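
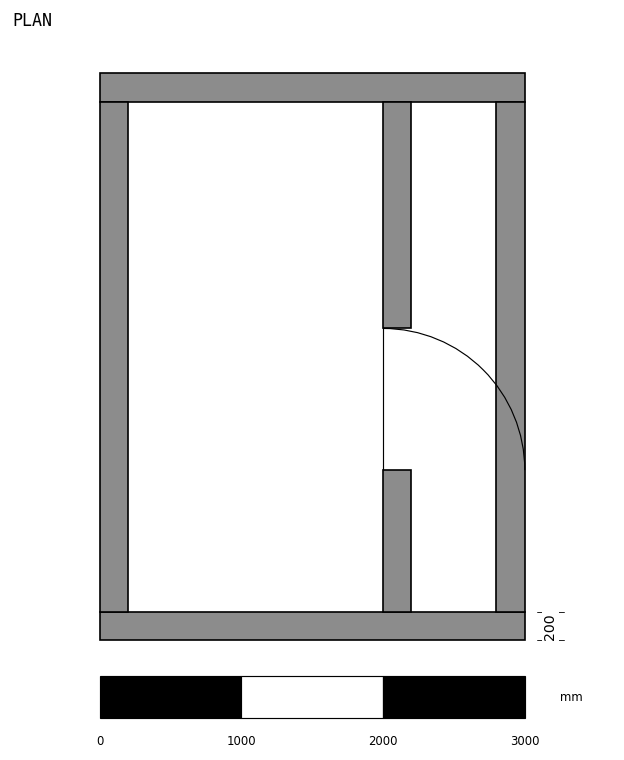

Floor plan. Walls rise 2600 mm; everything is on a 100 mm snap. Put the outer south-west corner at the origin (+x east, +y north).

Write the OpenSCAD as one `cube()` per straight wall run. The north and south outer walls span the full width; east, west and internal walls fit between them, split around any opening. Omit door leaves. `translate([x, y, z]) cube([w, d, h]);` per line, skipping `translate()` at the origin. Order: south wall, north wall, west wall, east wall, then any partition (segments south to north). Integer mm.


cube([3000, 200, 2600]);
translate([0, 3800, 0]) cube([3000, 200, 2600]);
translate([0, 200, 0]) cube([200, 3600, 2600]);
translate([2800, 200, 0]) cube([200, 3600, 2600]);
translate([2000, 200, 0]) cube([200, 1000, 2600]);
translate([2000, 2200, 0]) cube([200, 1600, 2600]);


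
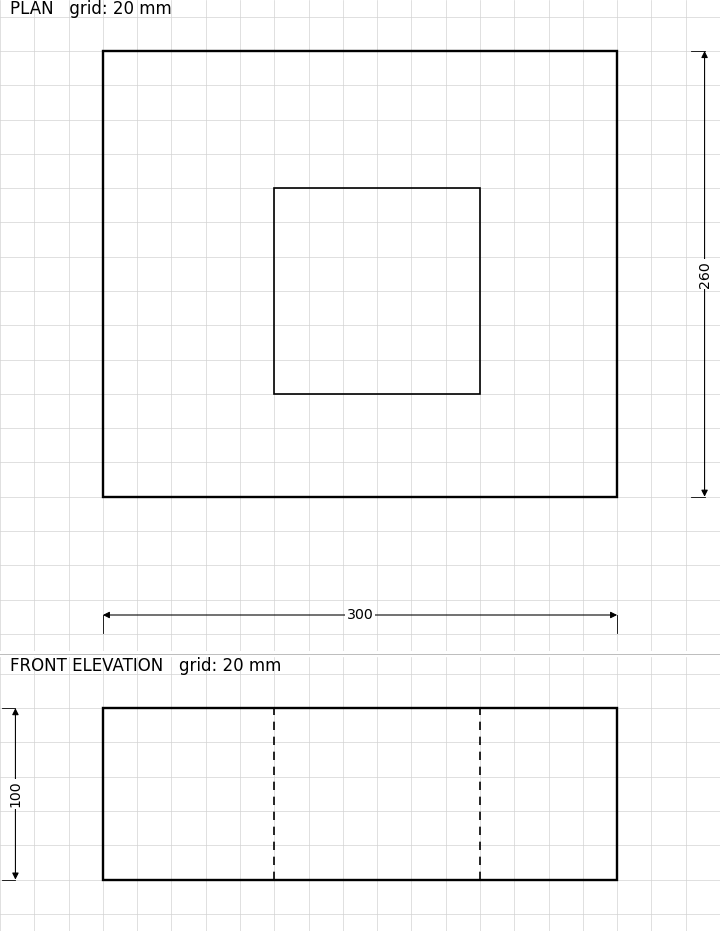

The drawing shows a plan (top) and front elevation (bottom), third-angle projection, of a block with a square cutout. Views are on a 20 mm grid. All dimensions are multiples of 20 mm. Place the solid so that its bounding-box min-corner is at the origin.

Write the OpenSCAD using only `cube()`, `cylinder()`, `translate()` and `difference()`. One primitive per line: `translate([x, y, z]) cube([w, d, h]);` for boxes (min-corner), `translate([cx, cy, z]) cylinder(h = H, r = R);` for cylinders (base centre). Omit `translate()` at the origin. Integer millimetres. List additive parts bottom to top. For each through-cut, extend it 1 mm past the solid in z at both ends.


difference() {
  cube([300, 260, 100]);
  translate([100, 60, -1]) cube([120, 120, 102]);
}


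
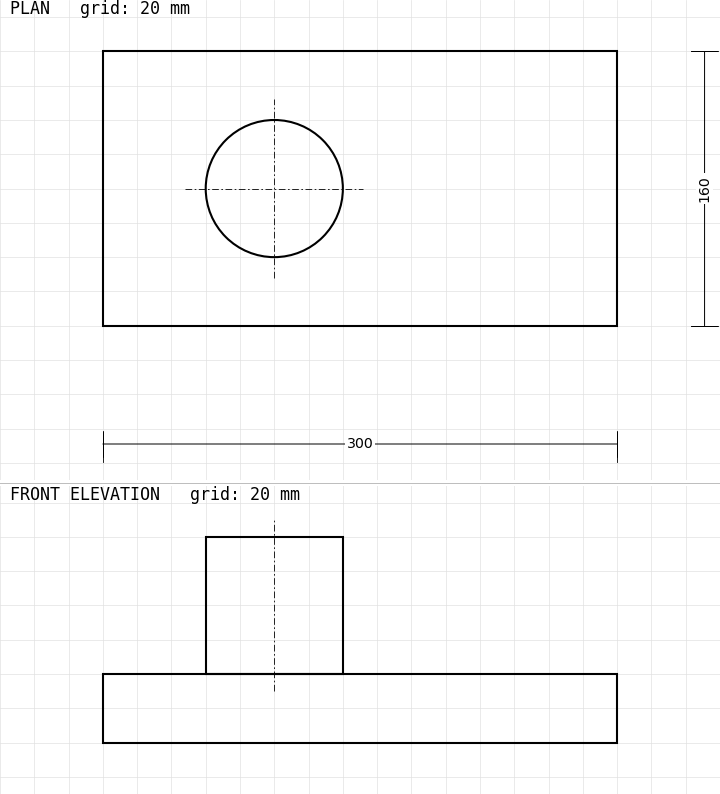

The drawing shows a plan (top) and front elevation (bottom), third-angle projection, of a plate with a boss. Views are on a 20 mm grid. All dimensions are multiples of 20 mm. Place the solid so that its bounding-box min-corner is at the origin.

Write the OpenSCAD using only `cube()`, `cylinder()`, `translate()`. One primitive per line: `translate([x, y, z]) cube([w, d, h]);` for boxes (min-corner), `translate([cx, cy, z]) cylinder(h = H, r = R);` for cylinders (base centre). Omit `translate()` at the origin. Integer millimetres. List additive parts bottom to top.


cube([300, 160, 40]);
translate([100, 80, 40]) cylinder(h = 80, r = 40);


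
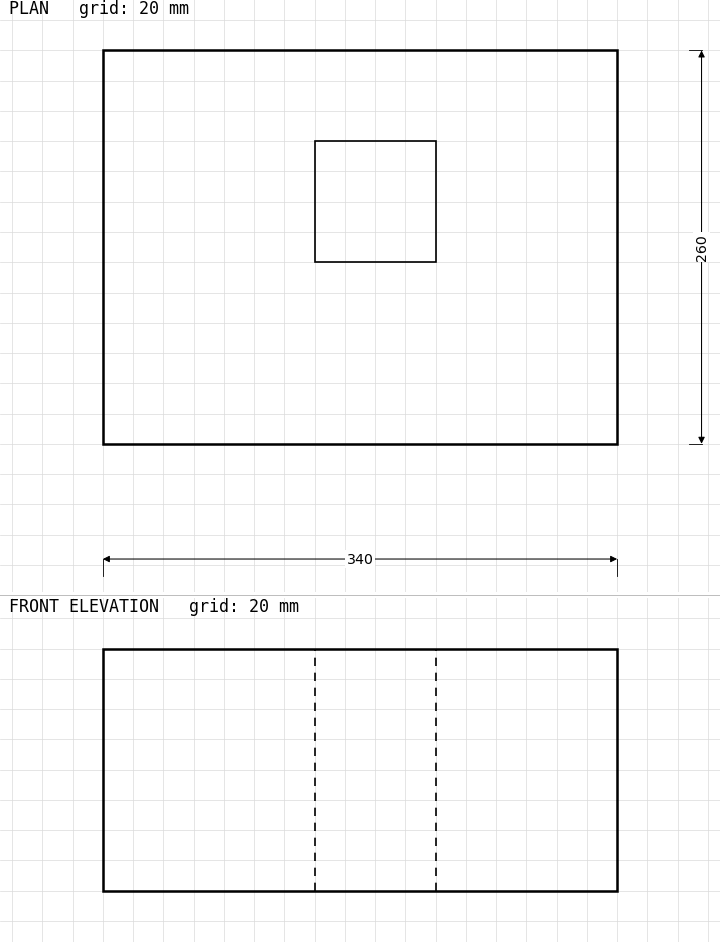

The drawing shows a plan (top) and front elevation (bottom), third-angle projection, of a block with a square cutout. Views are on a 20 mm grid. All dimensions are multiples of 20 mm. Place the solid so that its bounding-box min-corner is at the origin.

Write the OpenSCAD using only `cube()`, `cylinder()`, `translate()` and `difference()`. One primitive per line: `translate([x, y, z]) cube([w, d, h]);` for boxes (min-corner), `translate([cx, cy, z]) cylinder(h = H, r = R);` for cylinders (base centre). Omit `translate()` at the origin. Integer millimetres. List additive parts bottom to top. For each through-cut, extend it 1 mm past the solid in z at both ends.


difference() {
  cube([340, 260, 160]);
  translate([140, 120, -1]) cube([80, 80, 162]);
}


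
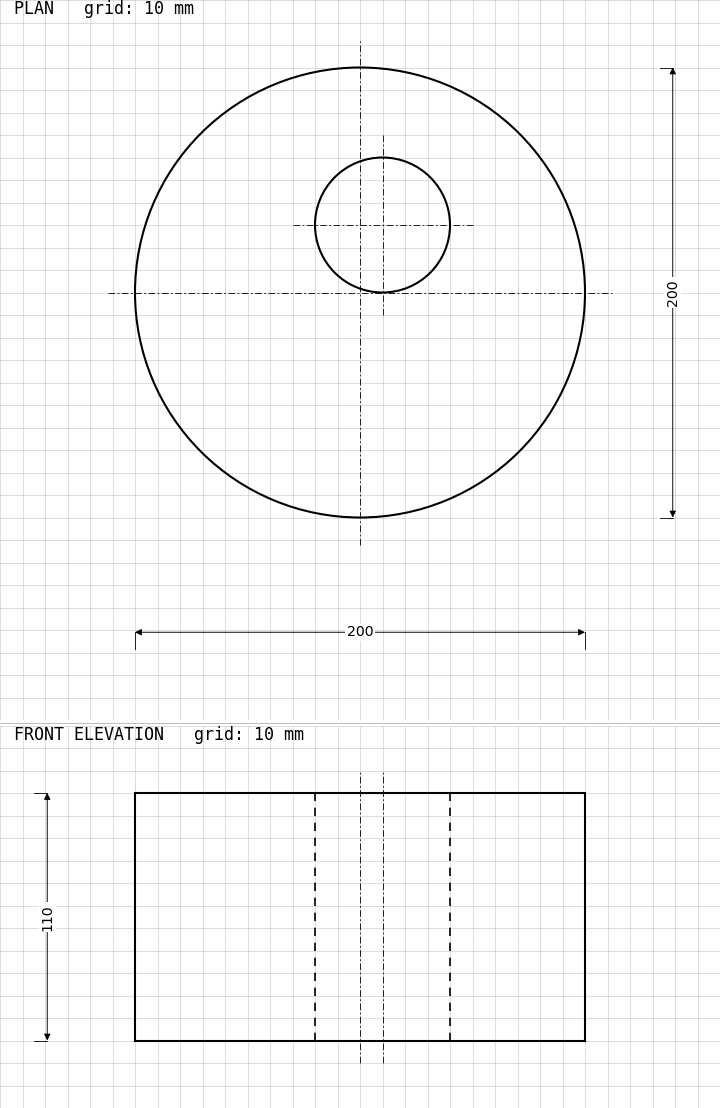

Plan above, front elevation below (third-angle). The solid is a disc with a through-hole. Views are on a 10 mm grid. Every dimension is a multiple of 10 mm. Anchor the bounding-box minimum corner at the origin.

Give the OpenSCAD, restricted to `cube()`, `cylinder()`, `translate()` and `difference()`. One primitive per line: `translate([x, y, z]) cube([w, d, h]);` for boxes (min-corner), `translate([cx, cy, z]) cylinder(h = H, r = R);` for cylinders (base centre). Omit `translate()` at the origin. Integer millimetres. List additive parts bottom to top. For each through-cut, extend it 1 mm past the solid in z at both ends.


difference() {
  translate([100, 100, 0]) cylinder(h = 110, r = 100);
  translate([110, 130, -1]) cylinder(h = 112, r = 30);
}


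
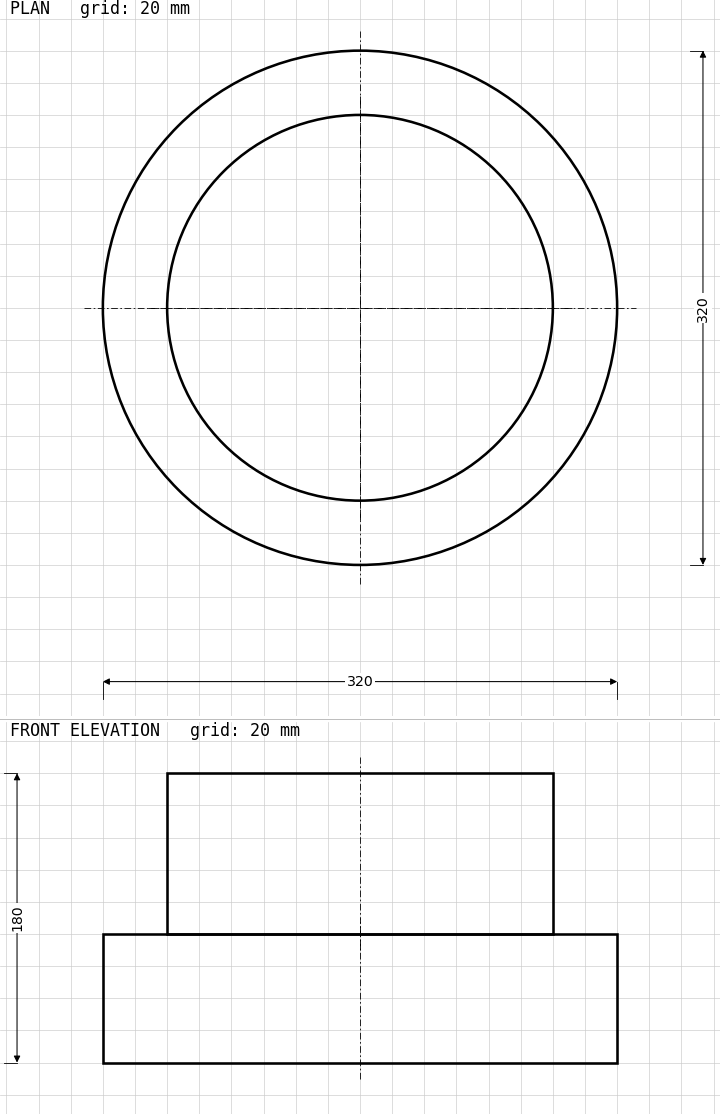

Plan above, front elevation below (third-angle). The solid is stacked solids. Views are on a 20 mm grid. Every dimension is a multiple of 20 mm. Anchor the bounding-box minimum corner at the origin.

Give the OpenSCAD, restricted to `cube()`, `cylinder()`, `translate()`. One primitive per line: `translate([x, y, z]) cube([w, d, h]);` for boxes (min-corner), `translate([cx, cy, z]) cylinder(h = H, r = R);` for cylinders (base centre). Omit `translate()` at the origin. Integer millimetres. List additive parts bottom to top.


translate([160, 160, 0]) cylinder(h = 80, r = 160);
translate([160, 160, 80]) cylinder(h = 100, r = 120);


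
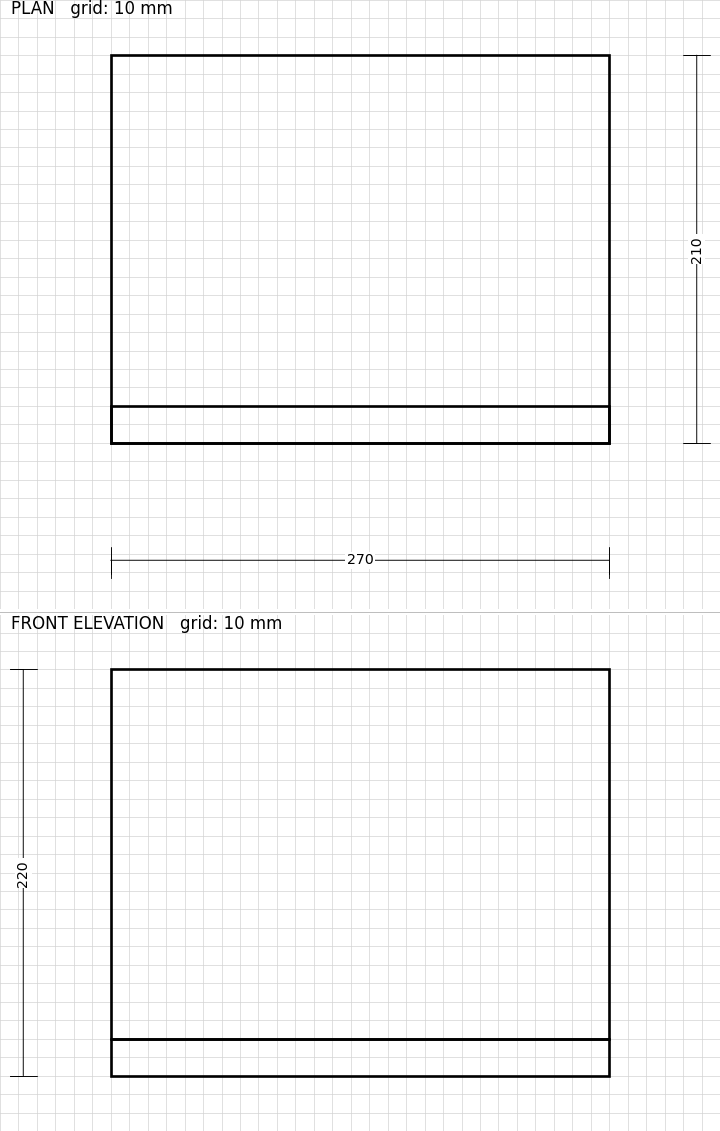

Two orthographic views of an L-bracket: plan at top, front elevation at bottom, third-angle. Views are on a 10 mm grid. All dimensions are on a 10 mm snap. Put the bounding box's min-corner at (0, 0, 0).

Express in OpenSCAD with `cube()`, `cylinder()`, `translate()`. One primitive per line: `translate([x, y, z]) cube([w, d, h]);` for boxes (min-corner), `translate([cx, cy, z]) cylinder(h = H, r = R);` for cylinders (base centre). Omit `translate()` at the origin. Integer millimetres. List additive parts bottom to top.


cube([270, 210, 20]);
translate([0, 0, 20]) cube([270, 20, 200]);


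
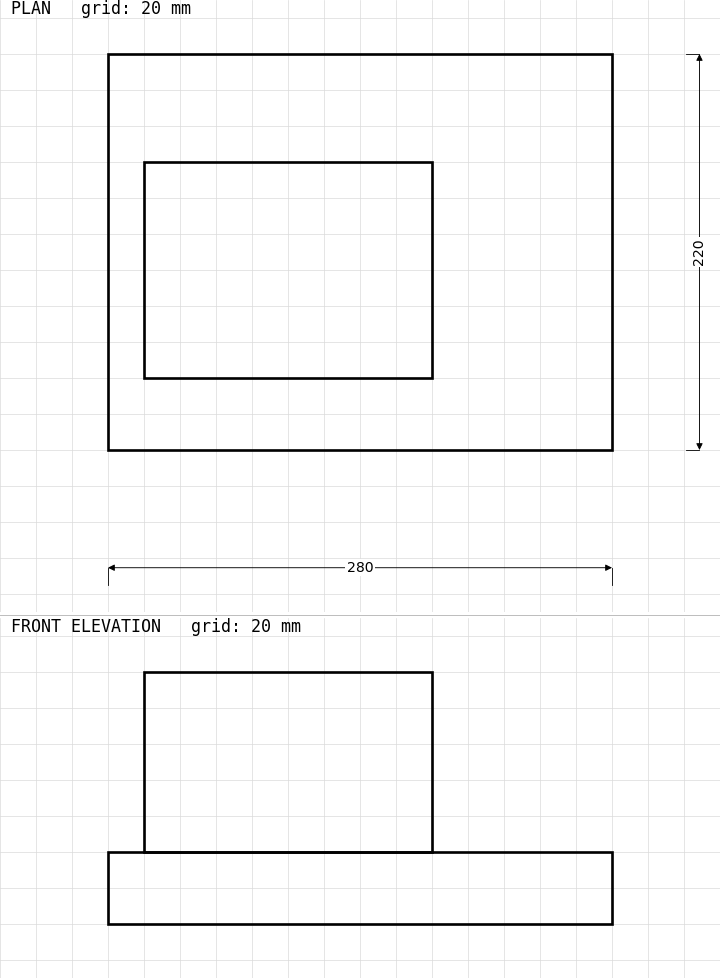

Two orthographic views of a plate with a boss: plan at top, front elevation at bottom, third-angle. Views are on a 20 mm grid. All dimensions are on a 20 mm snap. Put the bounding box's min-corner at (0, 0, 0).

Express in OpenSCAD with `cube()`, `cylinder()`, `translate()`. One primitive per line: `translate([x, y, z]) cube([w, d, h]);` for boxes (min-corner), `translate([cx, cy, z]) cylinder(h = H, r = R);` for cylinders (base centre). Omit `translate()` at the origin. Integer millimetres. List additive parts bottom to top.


cube([280, 220, 40]);
translate([20, 40, 40]) cube([160, 120, 100]);


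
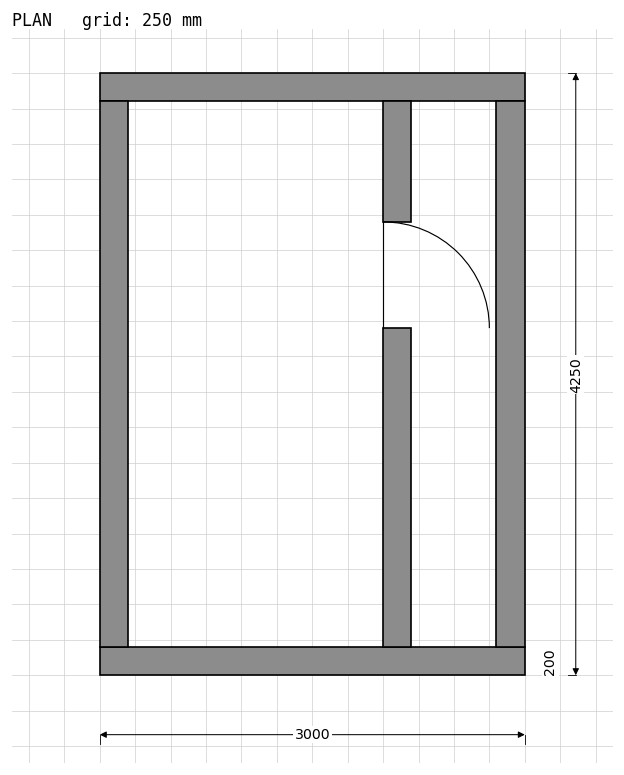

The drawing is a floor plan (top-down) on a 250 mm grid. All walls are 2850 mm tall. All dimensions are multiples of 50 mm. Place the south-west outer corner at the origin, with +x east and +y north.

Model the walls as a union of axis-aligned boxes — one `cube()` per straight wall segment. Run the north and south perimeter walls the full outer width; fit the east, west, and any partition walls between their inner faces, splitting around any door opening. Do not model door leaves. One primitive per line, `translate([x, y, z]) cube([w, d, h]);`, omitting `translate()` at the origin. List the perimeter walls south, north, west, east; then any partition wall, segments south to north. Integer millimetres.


cube([3000, 200, 2850]);
translate([0, 4050, 0]) cube([3000, 200, 2850]);
translate([0, 200, 0]) cube([200, 3850, 2850]);
translate([2800, 200, 0]) cube([200, 3850, 2850]);
translate([2000, 200, 0]) cube([200, 2250, 2850]);
translate([2000, 3200, 0]) cube([200, 850, 2850]);


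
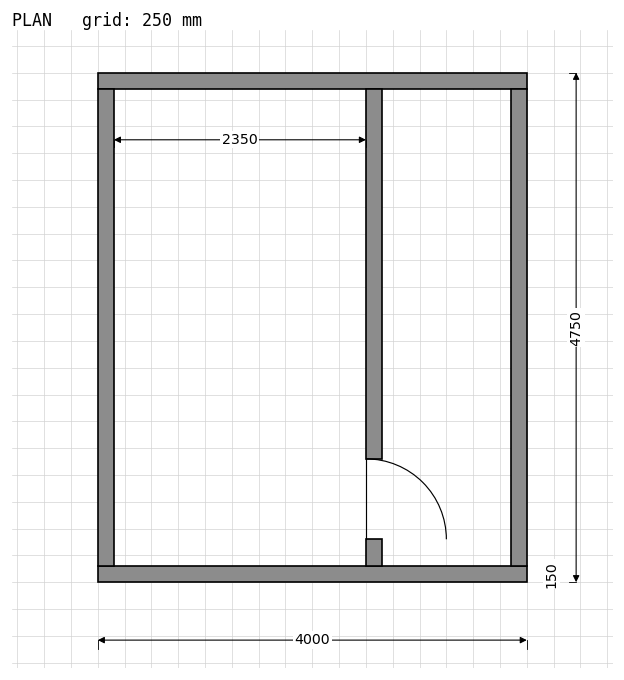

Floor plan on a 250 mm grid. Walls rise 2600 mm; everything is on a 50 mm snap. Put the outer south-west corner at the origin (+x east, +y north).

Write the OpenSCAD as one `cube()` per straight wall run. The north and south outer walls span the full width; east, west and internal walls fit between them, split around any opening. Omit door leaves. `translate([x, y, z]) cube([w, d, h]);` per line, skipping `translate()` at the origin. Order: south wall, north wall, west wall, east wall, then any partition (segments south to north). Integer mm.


cube([4000, 150, 2600]);
translate([0, 4600, 0]) cube([4000, 150, 2600]);
translate([0, 150, 0]) cube([150, 4450, 2600]);
translate([3850, 150, 0]) cube([150, 4450, 2600]);
translate([2500, 150, 0]) cube([150, 250, 2600]);
translate([2500, 1150, 0]) cube([150, 3450, 2600]);


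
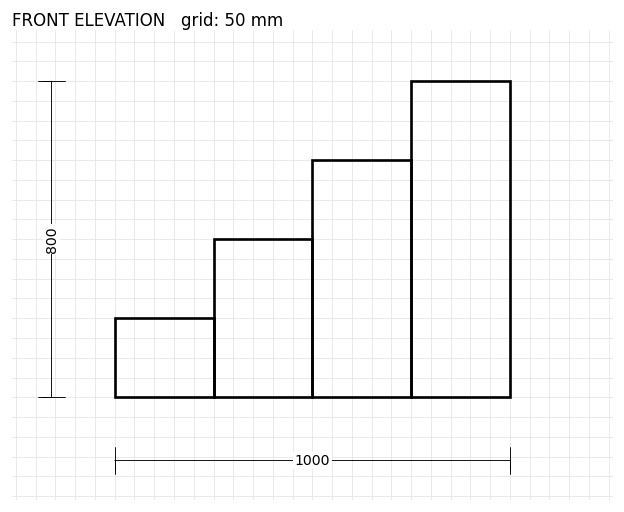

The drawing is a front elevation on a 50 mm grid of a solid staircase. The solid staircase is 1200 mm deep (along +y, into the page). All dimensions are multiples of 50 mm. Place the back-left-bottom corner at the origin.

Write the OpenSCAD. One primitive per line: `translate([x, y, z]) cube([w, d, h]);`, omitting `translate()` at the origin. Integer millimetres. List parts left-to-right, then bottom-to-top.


cube([250, 1200, 200]);
translate([250, 0, 0]) cube([250, 1200, 400]);
translate([500, 0, 0]) cube([250, 1200, 600]);
translate([750, 0, 0]) cube([250, 1200, 800]);


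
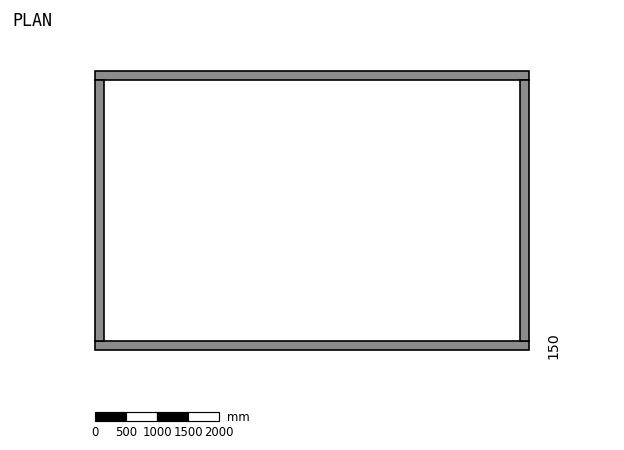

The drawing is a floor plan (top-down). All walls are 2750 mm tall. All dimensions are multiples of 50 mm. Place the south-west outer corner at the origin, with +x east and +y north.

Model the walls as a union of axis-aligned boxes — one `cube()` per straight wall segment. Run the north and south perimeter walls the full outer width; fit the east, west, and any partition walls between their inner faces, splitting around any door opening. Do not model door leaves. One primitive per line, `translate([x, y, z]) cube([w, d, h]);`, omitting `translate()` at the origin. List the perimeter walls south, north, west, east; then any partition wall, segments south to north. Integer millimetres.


cube([7000, 150, 2750]);
translate([0, 4350, 0]) cube([7000, 150, 2750]);
translate([0, 150, 0]) cube([150, 4200, 2750]);
translate([6850, 150, 0]) cube([150, 4200, 2750]);


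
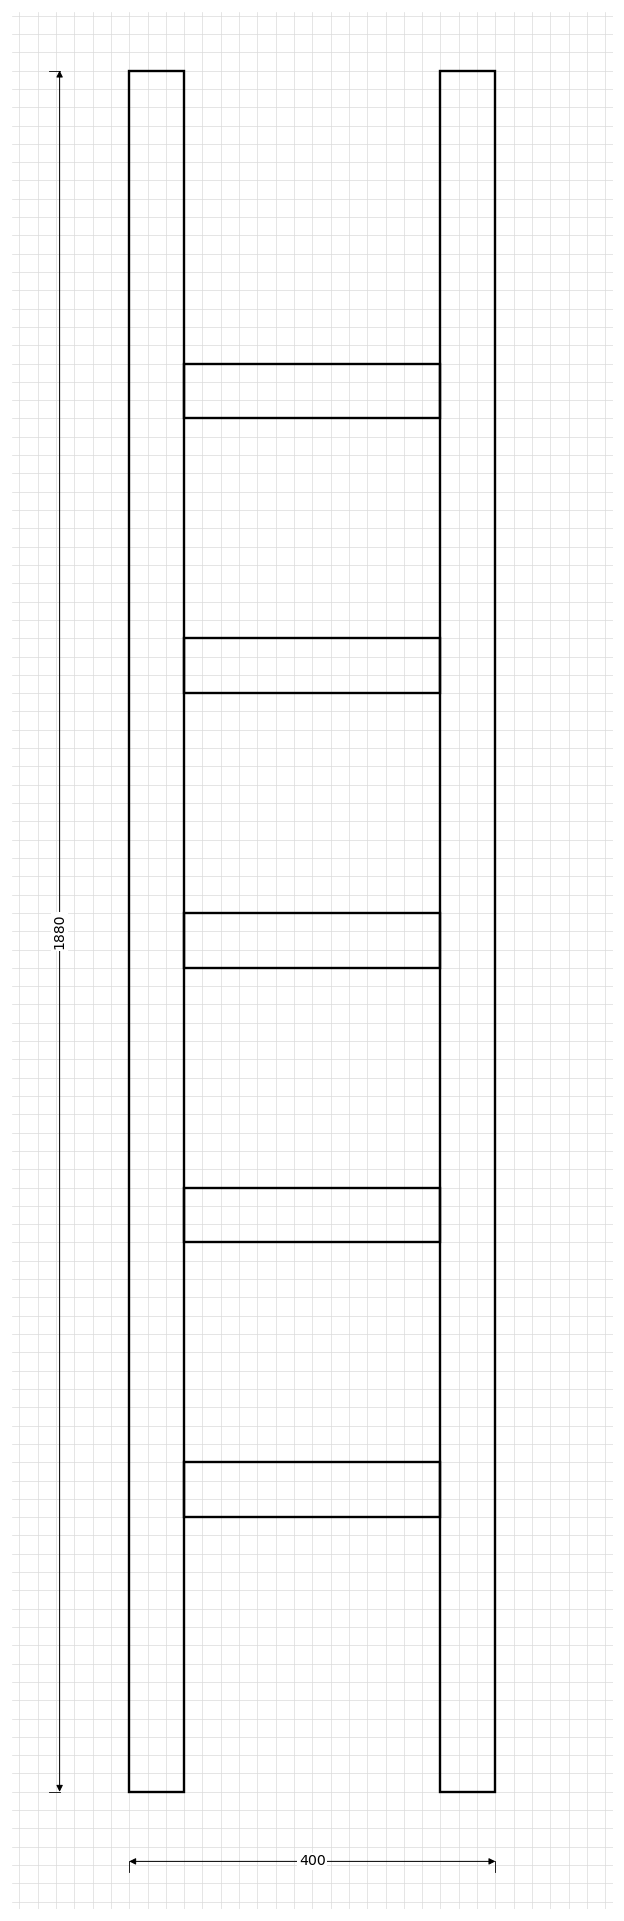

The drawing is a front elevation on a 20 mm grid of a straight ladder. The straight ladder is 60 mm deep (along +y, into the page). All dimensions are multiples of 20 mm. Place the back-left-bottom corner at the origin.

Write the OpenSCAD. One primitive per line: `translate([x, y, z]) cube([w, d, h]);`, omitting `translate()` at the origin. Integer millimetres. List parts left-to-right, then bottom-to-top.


cube([60, 60, 1880]);
translate([60, 0, 300]) cube([280, 60, 60]);
translate([60, 0, 600]) cube([280, 60, 60]);
translate([60, 0, 900]) cube([280, 60, 60]);
translate([60, 0, 1200]) cube([280, 60, 60]);
translate([60, 0, 1500]) cube([280, 60, 60]);
translate([340, 0, 0]) cube([60, 60, 1880]);


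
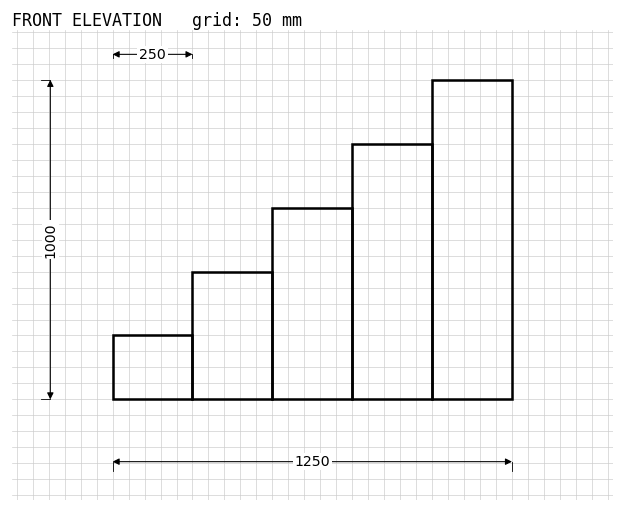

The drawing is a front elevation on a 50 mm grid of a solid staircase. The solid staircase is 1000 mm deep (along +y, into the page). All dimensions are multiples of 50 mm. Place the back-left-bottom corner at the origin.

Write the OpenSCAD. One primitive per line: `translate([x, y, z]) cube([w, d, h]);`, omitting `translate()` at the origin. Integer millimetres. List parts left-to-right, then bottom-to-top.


cube([250, 1000, 200]);
translate([250, 0, 0]) cube([250, 1000, 400]);
translate([500, 0, 0]) cube([250, 1000, 600]);
translate([750, 0, 0]) cube([250, 1000, 800]);
translate([1000, 0, 0]) cube([250, 1000, 1000]);


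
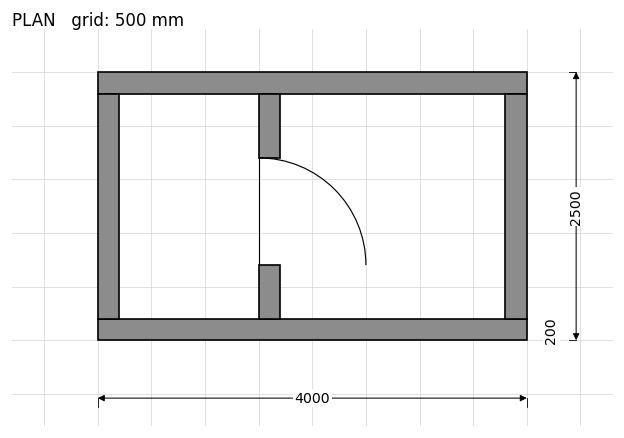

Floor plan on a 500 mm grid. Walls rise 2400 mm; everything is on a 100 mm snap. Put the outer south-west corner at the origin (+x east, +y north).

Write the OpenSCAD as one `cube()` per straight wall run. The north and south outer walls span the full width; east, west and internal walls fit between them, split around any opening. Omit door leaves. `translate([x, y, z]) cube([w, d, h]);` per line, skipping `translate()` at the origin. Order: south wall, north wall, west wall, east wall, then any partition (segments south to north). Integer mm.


cube([4000, 200, 2400]);
translate([0, 2300, 0]) cube([4000, 200, 2400]);
translate([0, 200, 0]) cube([200, 2100, 2400]);
translate([3800, 200, 0]) cube([200, 2100, 2400]);
translate([1500, 200, 0]) cube([200, 500, 2400]);
translate([1500, 1700, 0]) cube([200, 600, 2400]);


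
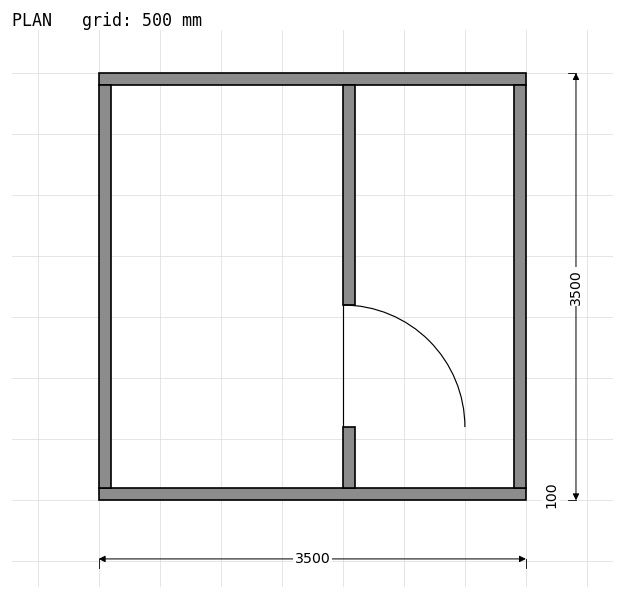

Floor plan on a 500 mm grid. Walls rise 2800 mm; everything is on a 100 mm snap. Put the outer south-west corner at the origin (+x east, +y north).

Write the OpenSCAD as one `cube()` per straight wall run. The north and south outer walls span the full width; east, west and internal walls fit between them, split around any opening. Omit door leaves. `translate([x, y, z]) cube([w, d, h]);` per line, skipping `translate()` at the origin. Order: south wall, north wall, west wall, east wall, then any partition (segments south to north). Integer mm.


cube([3500, 100, 2800]);
translate([0, 3400, 0]) cube([3500, 100, 2800]);
translate([0, 100, 0]) cube([100, 3300, 2800]);
translate([3400, 100, 0]) cube([100, 3300, 2800]);
translate([2000, 100, 0]) cube([100, 500, 2800]);
translate([2000, 1600, 0]) cube([100, 1800, 2800]);


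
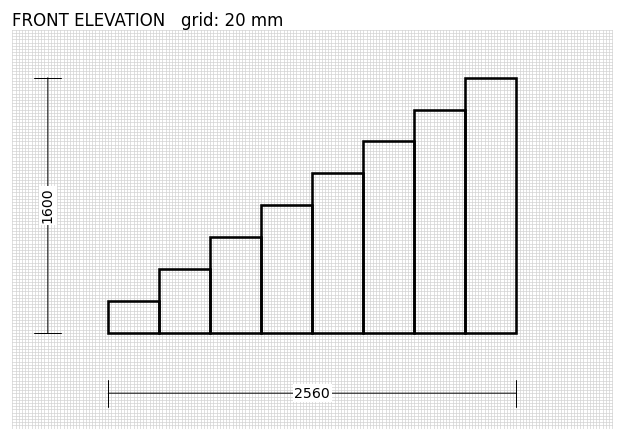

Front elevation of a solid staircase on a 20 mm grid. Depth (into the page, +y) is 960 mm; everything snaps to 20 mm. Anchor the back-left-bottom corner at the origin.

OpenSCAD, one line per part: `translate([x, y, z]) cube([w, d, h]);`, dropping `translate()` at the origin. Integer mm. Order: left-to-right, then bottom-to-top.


cube([320, 960, 200]);
translate([320, 0, 0]) cube([320, 960, 400]);
translate([640, 0, 0]) cube([320, 960, 600]);
translate([960, 0, 0]) cube([320, 960, 800]);
translate([1280, 0, 0]) cube([320, 960, 1000]);
translate([1600, 0, 0]) cube([320, 960, 1200]);
translate([1920, 0, 0]) cube([320, 960, 1400]);
translate([2240, 0, 0]) cube([320, 960, 1600]);


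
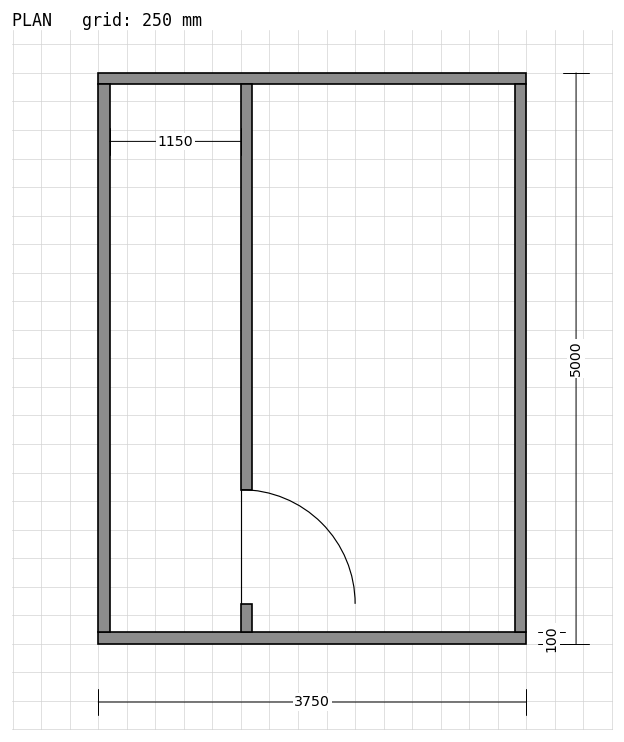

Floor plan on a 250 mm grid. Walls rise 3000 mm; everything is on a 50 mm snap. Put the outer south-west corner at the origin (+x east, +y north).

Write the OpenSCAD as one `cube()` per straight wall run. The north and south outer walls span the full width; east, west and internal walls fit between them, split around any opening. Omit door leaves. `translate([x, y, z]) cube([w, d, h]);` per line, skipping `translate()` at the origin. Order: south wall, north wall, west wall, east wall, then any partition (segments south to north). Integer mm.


cube([3750, 100, 3000]);
translate([0, 4900, 0]) cube([3750, 100, 3000]);
translate([0, 100, 0]) cube([100, 4800, 3000]);
translate([3650, 100, 0]) cube([100, 4800, 3000]);
translate([1250, 100, 0]) cube([100, 250, 3000]);
translate([1250, 1350, 0]) cube([100, 3550, 3000]);


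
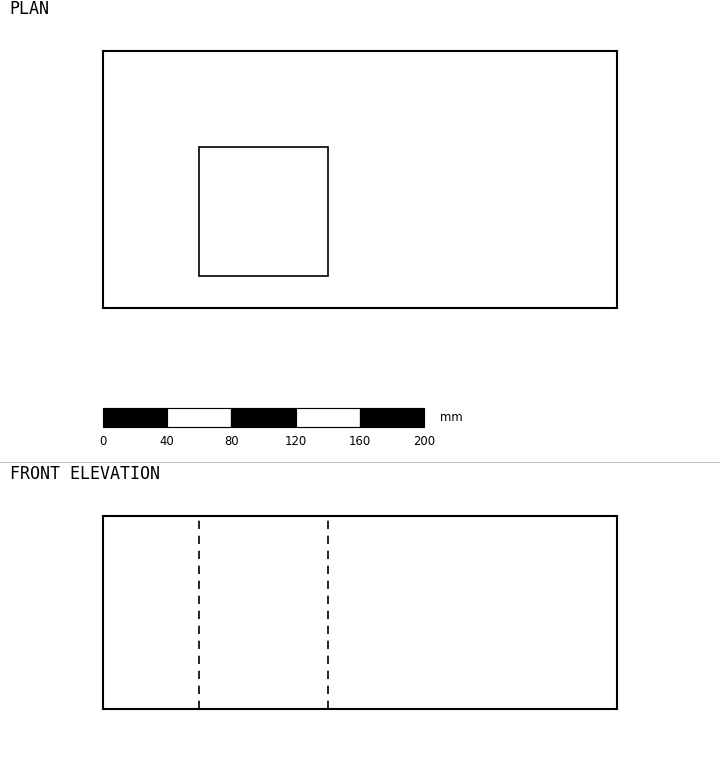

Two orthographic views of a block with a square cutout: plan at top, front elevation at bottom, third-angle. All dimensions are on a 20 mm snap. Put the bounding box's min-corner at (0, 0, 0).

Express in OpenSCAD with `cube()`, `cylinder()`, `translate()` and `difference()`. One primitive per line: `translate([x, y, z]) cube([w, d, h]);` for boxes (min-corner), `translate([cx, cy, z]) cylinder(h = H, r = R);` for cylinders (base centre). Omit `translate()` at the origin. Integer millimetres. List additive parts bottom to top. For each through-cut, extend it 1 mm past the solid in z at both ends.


difference() {
  cube([320, 160, 120]);
  translate([60, 20, -1]) cube([80, 80, 122]);
}


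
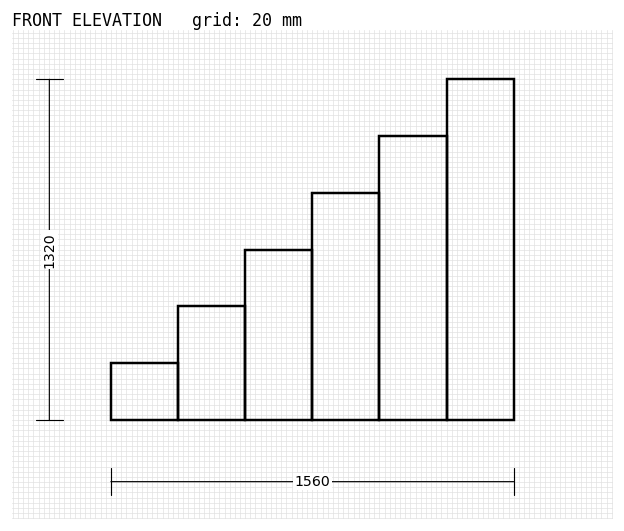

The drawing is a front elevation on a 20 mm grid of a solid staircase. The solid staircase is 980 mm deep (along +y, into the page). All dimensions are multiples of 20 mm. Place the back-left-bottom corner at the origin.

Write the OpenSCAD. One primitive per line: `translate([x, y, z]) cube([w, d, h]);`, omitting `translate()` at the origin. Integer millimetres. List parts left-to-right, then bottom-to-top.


cube([260, 980, 220]);
translate([260, 0, 0]) cube([260, 980, 440]);
translate([520, 0, 0]) cube([260, 980, 660]);
translate([780, 0, 0]) cube([260, 980, 880]);
translate([1040, 0, 0]) cube([260, 980, 1100]);
translate([1300, 0, 0]) cube([260, 980, 1320]);


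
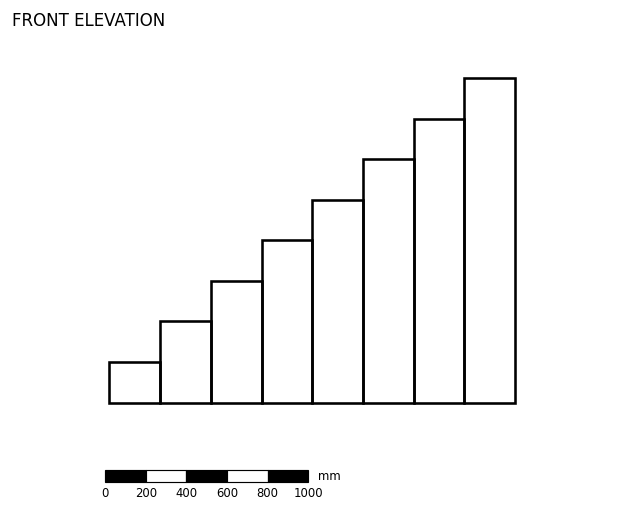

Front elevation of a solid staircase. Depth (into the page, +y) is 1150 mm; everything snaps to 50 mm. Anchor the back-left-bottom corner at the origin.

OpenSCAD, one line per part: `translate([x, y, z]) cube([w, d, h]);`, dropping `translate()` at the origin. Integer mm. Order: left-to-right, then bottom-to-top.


cube([250, 1150, 200]);
translate([250, 0, 0]) cube([250, 1150, 400]);
translate([500, 0, 0]) cube([250, 1150, 600]);
translate([750, 0, 0]) cube([250, 1150, 800]);
translate([1000, 0, 0]) cube([250, 1150, 1000]);
translate([1250, 0, 0]) cube([250, 1150, 1200]);
translate([1500, 0, 0]) cube([250, 1150, 1400]);
translate([1750, 0, 0]) cube([250, 1150, 1600]);


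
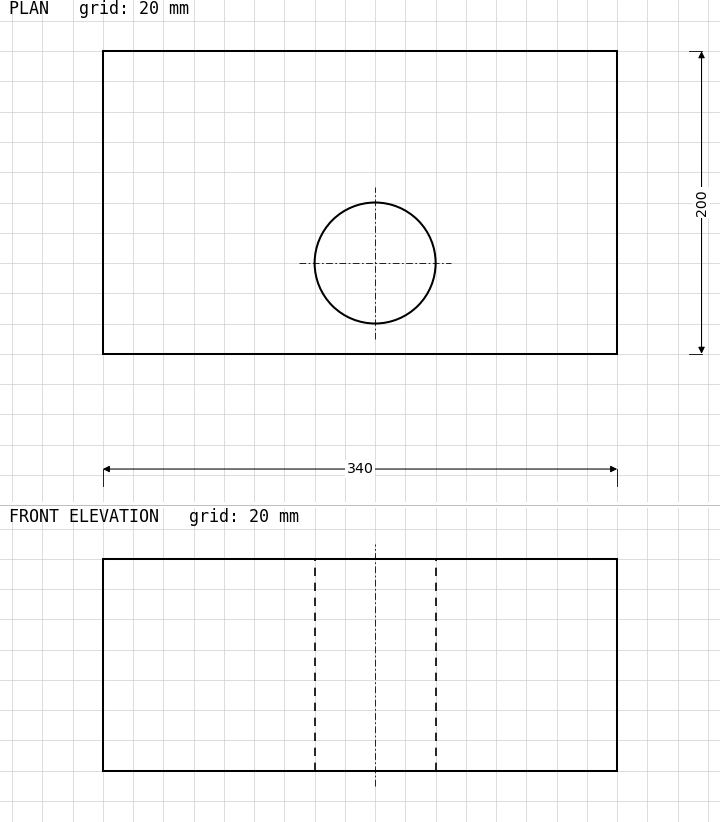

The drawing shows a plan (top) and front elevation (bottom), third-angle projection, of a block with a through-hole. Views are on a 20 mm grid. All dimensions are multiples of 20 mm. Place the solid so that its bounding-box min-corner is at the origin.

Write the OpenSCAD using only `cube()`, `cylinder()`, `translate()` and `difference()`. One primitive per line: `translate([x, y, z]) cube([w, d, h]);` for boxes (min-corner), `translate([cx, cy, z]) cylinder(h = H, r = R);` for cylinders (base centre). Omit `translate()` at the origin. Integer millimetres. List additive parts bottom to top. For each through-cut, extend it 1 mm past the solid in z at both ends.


difference() {
  cube([340, 200, 140]);
  translate([180, 60, -1]) cylinder(h = 142, r = 40);
}


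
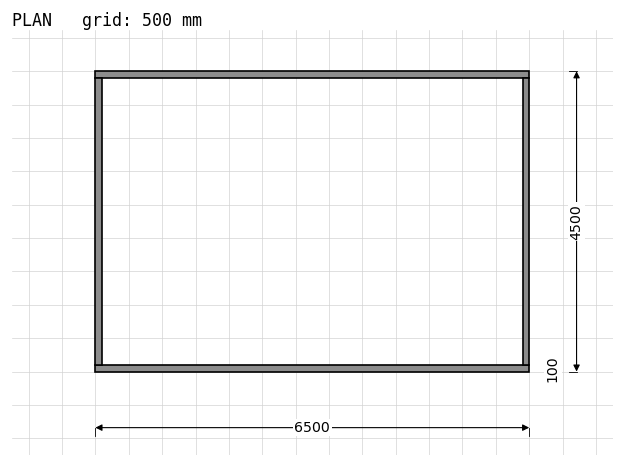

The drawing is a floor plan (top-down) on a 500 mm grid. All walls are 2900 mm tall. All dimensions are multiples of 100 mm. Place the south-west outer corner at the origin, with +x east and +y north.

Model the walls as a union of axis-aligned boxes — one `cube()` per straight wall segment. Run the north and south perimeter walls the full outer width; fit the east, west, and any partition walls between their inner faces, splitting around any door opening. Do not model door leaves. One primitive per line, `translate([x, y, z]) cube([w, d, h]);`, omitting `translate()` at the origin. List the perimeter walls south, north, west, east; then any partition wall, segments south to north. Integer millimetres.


cube([6500, 100, 2900]);
translate([0, 4400, 0]) cube([6500, 100, 2900]);
translate([0, 100, 0]) cube([100, 4300, 2900]);
translate([6400, 100, 0]) cube([100, 4300, 2900]);


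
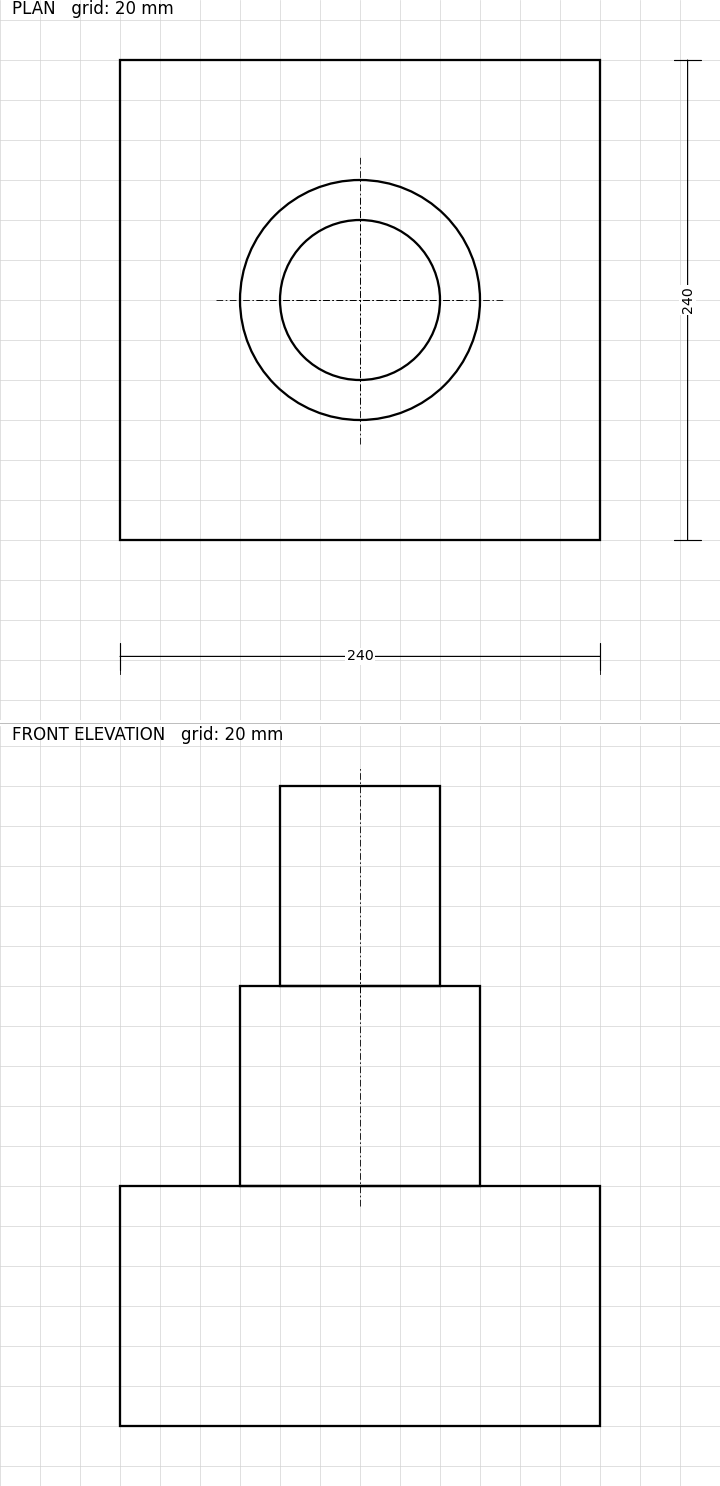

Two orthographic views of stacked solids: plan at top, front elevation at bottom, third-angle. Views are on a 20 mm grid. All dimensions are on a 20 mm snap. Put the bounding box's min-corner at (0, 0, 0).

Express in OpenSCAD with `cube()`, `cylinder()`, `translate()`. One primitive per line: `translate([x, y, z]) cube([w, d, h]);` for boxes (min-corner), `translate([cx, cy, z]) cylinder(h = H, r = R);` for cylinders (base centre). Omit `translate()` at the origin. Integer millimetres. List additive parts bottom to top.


cube([240, 240, 120]);
translate([120, 120, 120]) cylinder(h = 100, r = 60);
translate([120, 120, 220]) cylinder(h = 100, r = 40);


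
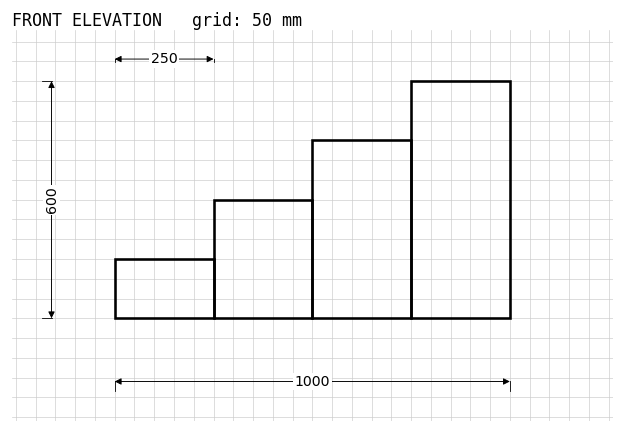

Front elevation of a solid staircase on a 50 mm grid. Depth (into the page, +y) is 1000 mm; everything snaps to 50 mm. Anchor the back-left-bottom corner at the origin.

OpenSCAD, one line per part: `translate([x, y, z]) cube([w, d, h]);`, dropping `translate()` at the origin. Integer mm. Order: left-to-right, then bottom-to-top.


cube([250, 1000, 150]);
translate([250, 0, 0]) cube([250, 1000, 300]);
translate([500, 0, 0]) cube([250, 1000, 450]);
translate([750, 0, 0]) cube([250, 1000, 600]);


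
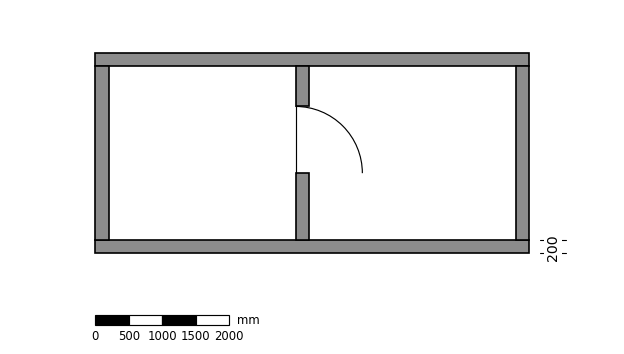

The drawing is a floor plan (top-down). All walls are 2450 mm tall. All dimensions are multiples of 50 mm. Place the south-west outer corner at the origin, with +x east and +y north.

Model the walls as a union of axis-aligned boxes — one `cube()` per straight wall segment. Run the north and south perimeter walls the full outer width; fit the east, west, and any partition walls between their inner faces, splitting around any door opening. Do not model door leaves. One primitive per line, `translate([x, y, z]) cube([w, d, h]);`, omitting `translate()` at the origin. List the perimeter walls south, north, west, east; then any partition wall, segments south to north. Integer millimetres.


cube([6500, 200, 2450]);
translate([0, 2800, 0]) cube([6500, 200, 2450]);
translate([0, 200, 0]) cube([200, 2600, 2450]);
translate([6300, 200, 0]) cube([200, 2600, 2450]);
translate([3000, 200, 0]) cube([200, 1000, 2450]);
translate([3000, 2200, 0]) cube([200, 600, 2450]);


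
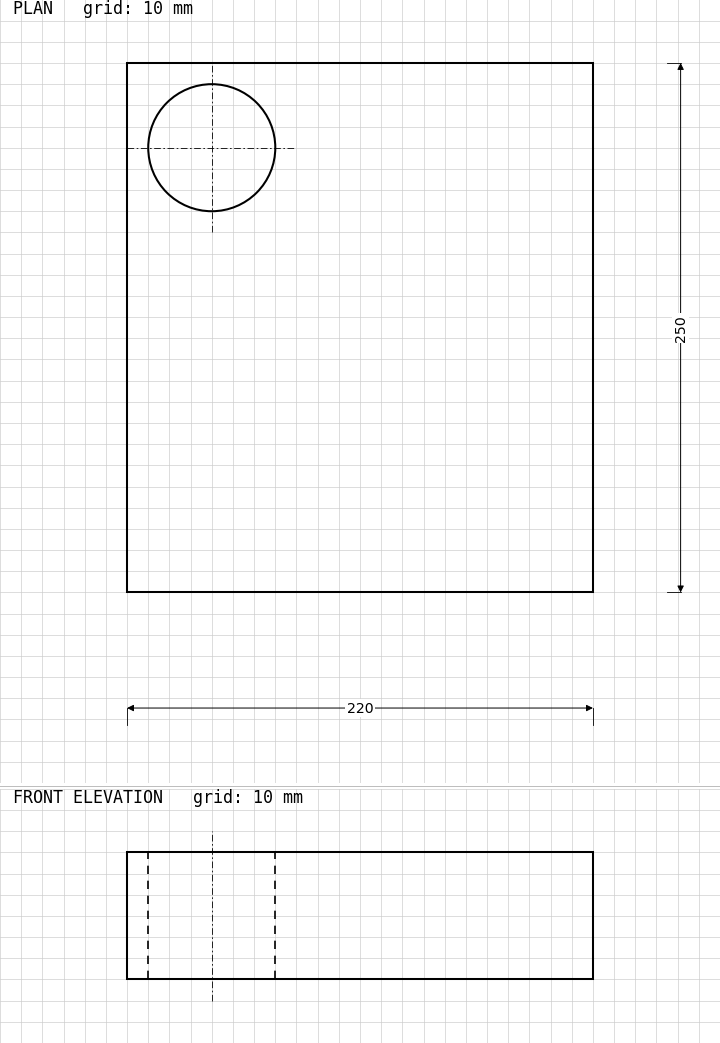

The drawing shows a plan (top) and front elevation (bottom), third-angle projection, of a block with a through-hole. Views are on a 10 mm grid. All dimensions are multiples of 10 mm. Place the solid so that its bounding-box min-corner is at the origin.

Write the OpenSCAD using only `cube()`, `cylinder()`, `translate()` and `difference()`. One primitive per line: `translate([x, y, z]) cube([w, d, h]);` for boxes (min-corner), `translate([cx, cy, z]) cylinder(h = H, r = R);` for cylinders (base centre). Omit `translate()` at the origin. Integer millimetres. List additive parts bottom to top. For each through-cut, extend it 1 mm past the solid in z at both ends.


difference() {
  cube([220, 250, 60]);
  translate([40, 210, -1]) cylinder(h = 62, r = 30);
}


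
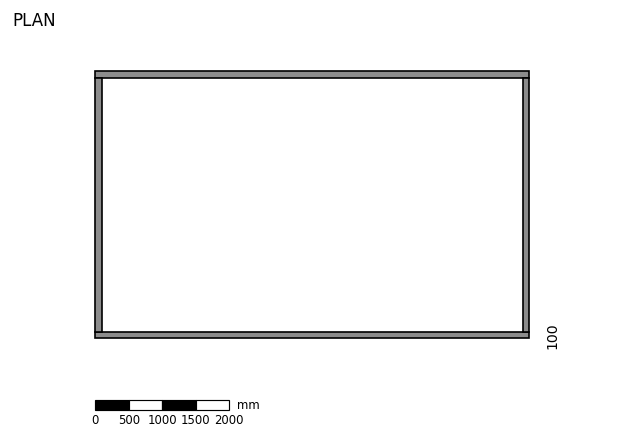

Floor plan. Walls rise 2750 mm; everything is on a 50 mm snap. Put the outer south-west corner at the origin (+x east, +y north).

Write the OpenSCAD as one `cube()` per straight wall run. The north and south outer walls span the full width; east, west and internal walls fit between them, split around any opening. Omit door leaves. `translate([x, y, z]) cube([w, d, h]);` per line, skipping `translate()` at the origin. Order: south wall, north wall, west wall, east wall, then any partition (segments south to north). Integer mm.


cube([6500, 100, 2750]);
translate([0, 3900, 0]) cube([6500, 100, 2750]);
translate([0, 100, 0]) cube([100, 3800, 2750]);
translate([6400, 100, 0]) cube([100, 3800, 2750]);


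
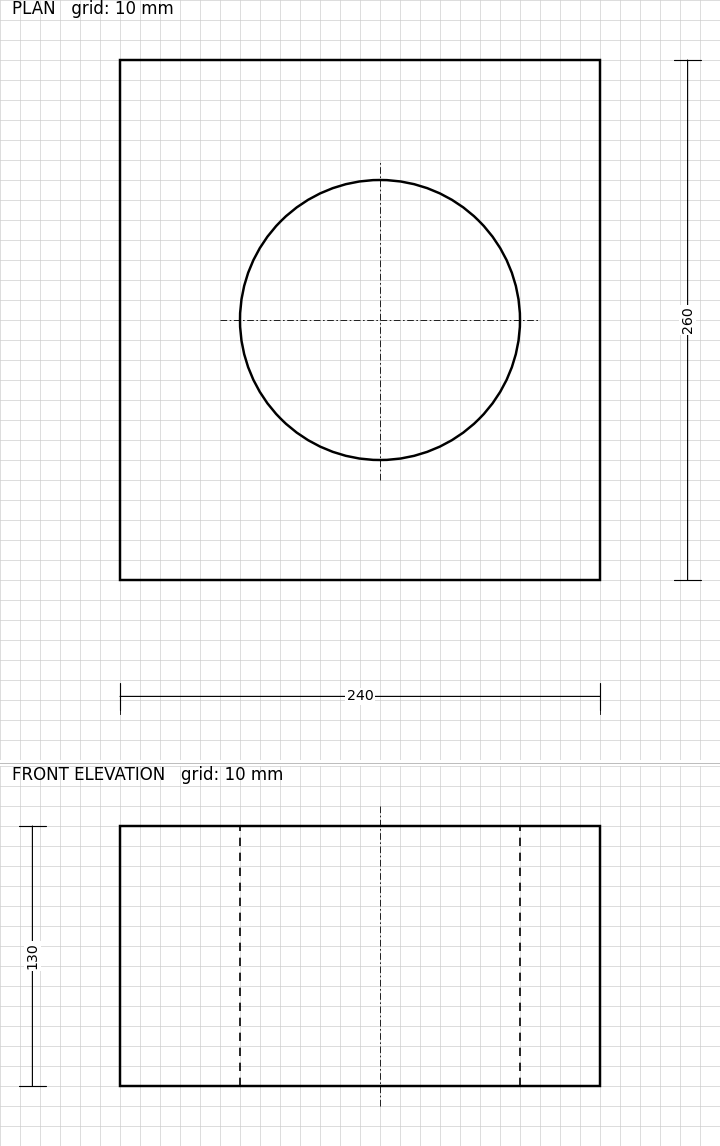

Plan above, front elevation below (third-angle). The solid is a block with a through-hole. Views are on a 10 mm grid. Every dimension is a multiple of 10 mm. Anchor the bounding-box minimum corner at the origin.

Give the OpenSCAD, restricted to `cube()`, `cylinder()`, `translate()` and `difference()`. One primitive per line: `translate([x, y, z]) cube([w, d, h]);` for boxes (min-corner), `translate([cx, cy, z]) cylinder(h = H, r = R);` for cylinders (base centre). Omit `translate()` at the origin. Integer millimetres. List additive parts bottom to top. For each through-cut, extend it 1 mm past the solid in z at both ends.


difference() {
  cube([240, 260, 130]);
  translate([130, 130, -1]) cylinder(h = 132, r = 70);
}


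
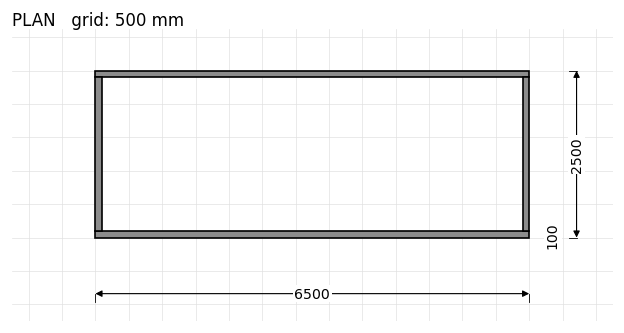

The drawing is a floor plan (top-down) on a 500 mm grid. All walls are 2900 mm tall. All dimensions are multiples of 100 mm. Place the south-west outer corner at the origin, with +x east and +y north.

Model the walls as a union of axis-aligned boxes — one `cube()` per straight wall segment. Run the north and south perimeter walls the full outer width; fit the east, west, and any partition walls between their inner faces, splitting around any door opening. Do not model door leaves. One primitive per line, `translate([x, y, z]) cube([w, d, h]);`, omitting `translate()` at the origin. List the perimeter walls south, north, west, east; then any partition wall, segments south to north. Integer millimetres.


cube([6500, 100, 2900]);
translate([0, 2400, 0]) cube([6500, 100, 2900]);
translate([0, 100, 0]) cube([100, 2300, 2900]);
translate([6400, 100, 0]) cube([100, 2300, 2900]);


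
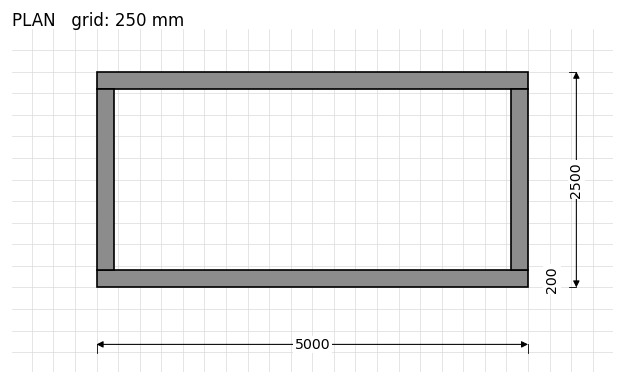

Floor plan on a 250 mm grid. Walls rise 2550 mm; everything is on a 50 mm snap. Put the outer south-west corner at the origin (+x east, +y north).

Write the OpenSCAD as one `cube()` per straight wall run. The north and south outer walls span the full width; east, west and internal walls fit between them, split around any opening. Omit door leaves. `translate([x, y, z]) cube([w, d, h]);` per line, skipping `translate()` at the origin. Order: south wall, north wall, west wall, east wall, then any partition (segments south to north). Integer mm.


cube([5000, 200, 2550]);
translate([0, 2300, 0]) cube([5000, 200, 2550]);
translate([0, 200, 0]) cube([200, 2100, 2550]);
translate([4800, 200, 0]) cube([200, 2100, 2550]);


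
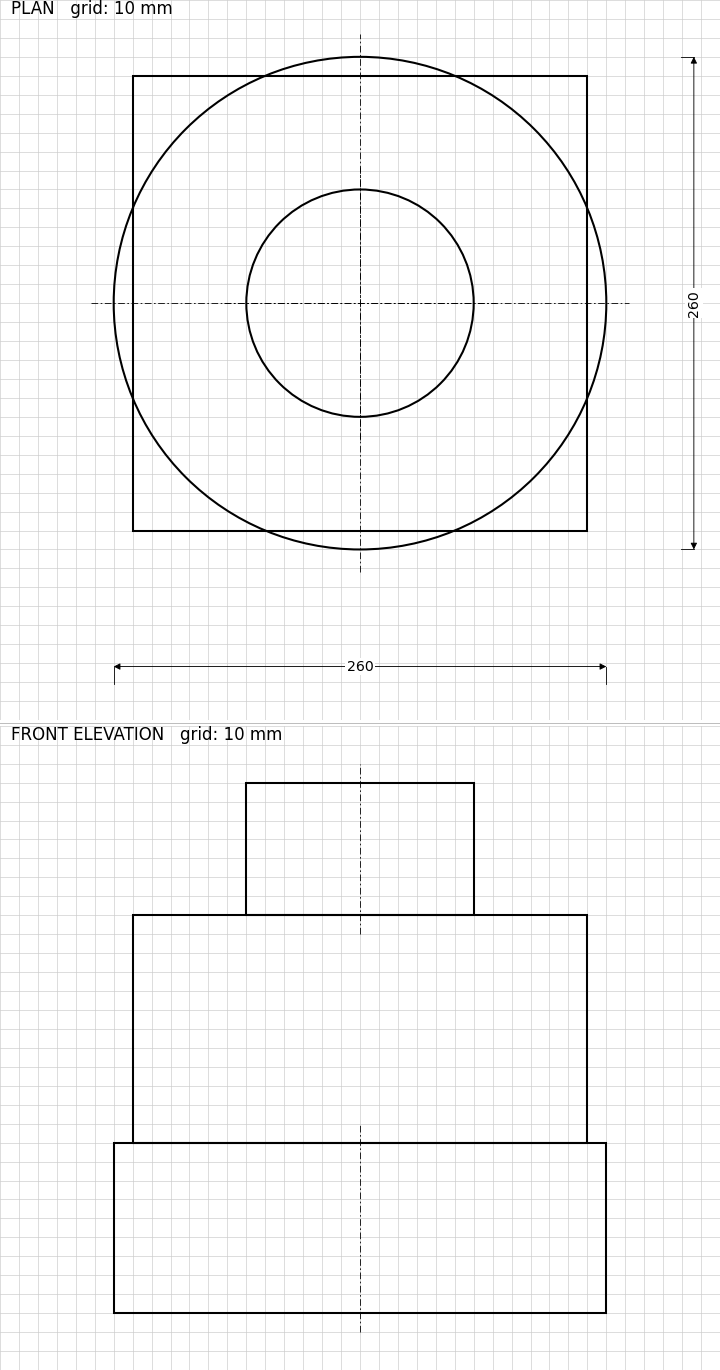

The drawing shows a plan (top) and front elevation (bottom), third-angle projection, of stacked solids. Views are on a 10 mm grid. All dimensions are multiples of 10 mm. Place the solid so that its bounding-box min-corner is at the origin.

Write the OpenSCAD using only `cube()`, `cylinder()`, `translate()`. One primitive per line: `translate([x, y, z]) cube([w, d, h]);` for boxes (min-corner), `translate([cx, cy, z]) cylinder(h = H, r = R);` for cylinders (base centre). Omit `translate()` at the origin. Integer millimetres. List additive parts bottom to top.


translate([130, 130, 0]) cylinder(h = 90, r = 130);
translate([10, 10, 90]) cube([240, 240, 120]);
translate([130, 130, 210]) cylinder(h = 70, r = 60);


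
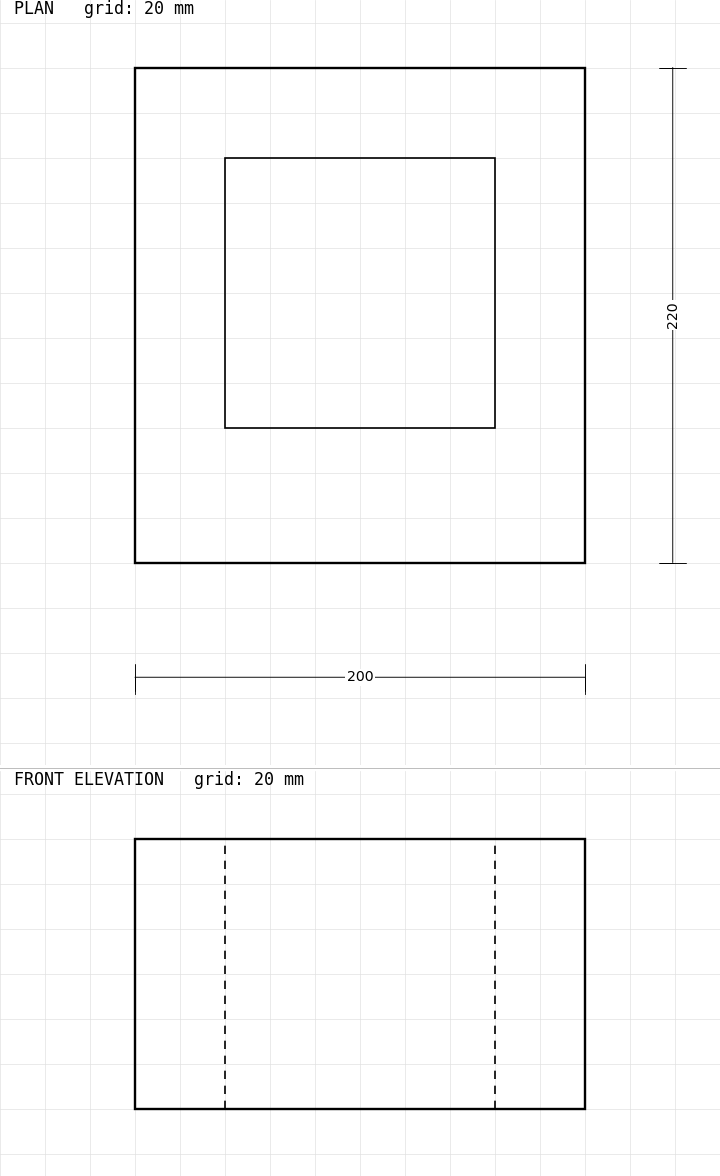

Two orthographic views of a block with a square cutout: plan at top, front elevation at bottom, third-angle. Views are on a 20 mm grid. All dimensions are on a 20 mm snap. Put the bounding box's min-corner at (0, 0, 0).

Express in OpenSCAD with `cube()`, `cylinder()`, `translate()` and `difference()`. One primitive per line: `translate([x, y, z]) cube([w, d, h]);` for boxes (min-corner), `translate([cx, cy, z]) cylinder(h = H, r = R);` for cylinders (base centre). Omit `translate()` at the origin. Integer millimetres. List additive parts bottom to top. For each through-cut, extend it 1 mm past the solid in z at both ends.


difference() {
  cube([200, 220, 120]);
  translate([40, 60, -1]) cube([120, 120, 122]);
}


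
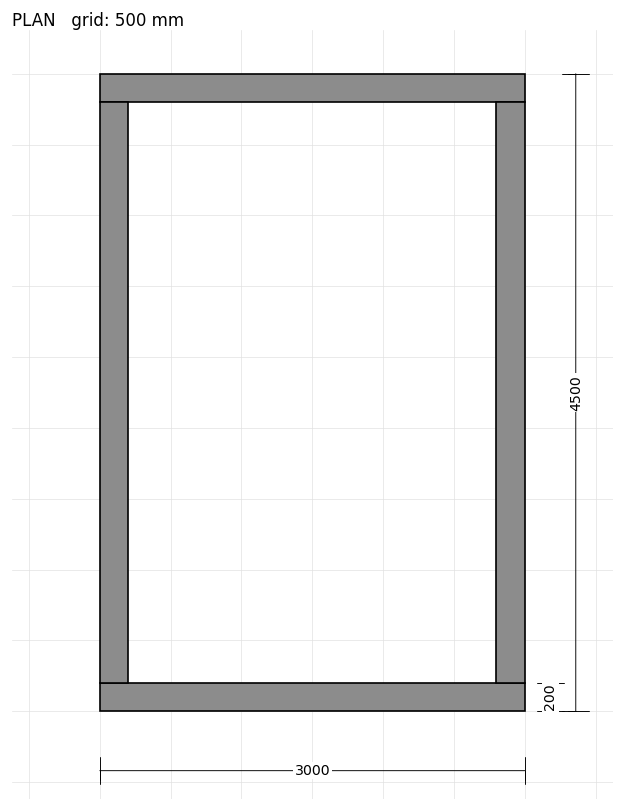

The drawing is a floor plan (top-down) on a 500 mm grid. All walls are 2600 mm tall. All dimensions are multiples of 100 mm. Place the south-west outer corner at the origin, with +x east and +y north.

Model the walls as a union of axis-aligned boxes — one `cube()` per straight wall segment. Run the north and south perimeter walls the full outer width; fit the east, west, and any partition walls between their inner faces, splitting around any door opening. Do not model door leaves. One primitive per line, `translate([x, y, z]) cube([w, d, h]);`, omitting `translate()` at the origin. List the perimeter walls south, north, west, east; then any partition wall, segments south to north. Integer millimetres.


cube([3000, 200, 2600]);
translate([0, 4300, 0]) cube([3000, 200, 2600]);
translate([0, 200, 0]) cube([200, 4100, 2600]);
translate([2800, 200, 0]) cube([200, 4100, 2600]);


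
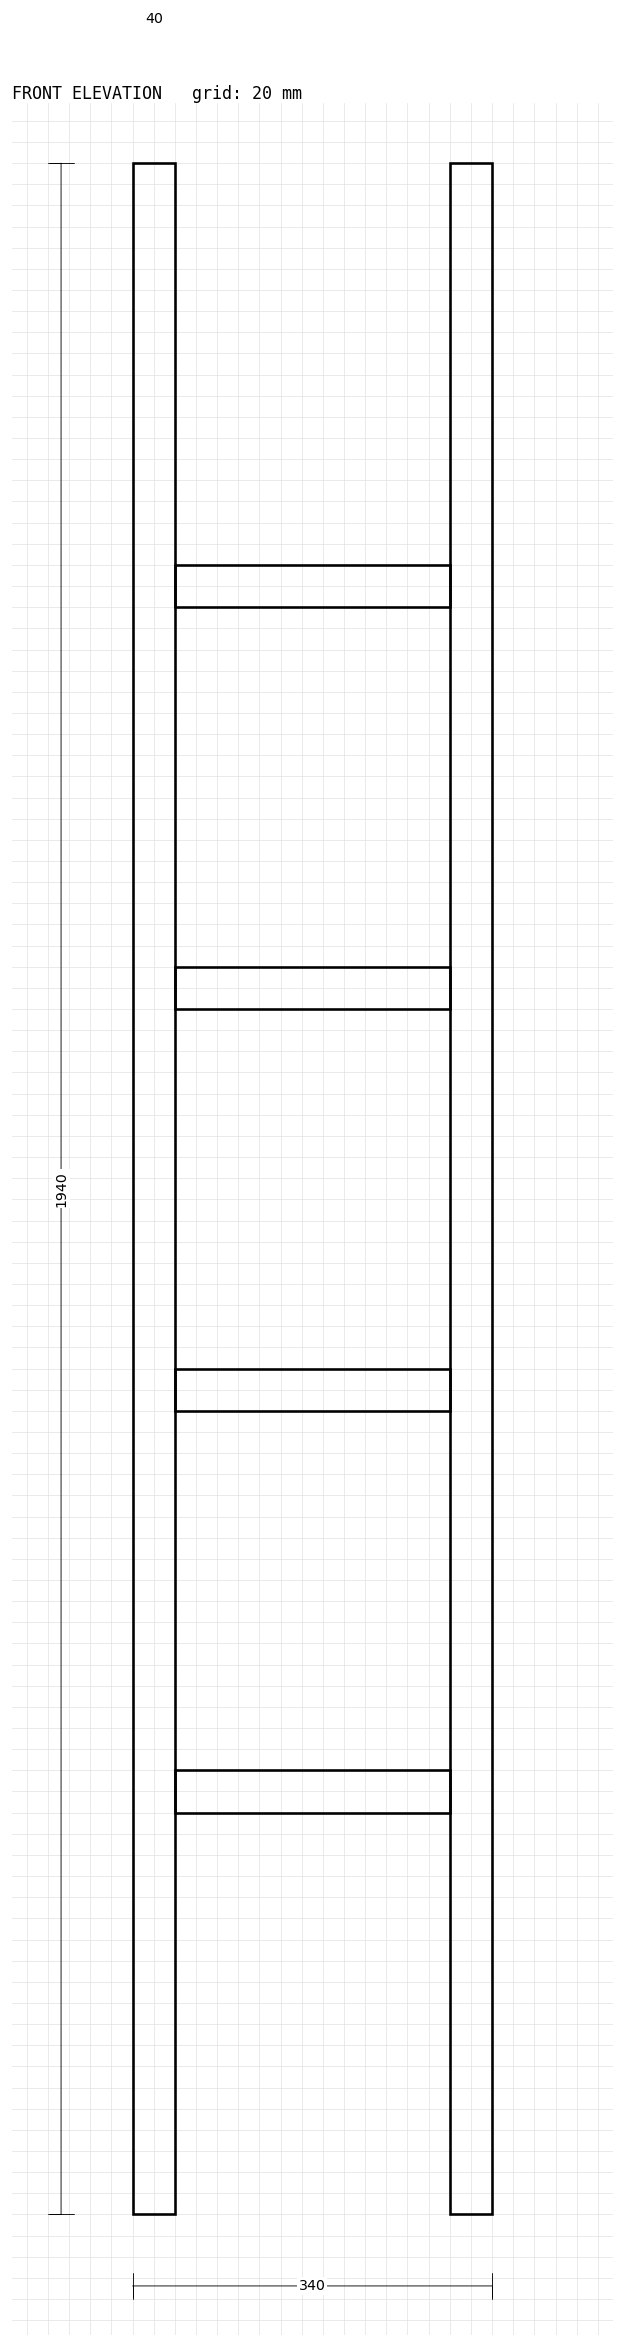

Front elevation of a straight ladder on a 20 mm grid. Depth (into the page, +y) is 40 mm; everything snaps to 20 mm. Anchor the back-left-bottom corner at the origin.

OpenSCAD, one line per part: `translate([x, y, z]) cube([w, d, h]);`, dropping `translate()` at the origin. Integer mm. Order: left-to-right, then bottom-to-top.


cube([40, 40, 1940]);
translate([40, 0, 380]) cube([260, 40, 40]);
translate([40, 0, 760]) cube([260, 40, 40]);
translate([40, 0, 1140]) cube([260, 40, 40]);
translate([40, 0, 1520]) cube([260, 40, 40]);
translate([300, 0, 0]) cube([40, 40, 1940]);


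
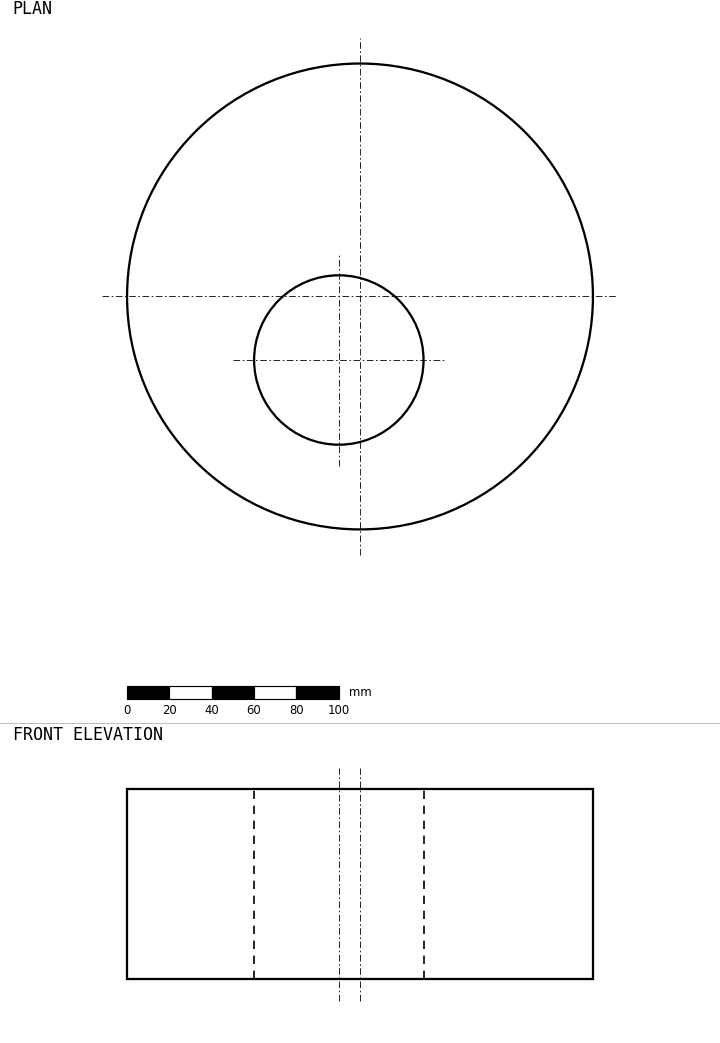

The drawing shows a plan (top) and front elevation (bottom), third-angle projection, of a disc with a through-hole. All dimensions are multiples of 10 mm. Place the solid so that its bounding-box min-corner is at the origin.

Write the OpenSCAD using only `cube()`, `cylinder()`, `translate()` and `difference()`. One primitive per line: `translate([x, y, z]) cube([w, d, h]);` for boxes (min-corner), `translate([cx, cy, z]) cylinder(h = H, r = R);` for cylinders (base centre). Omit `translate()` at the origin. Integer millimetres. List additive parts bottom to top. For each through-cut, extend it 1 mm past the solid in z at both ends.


difference() {
  translate([110, 110, 0]) cylinder(h = 90, r = 110);
  translate([100, 80, -1]) cylinder(h = 92, r = 40);
}


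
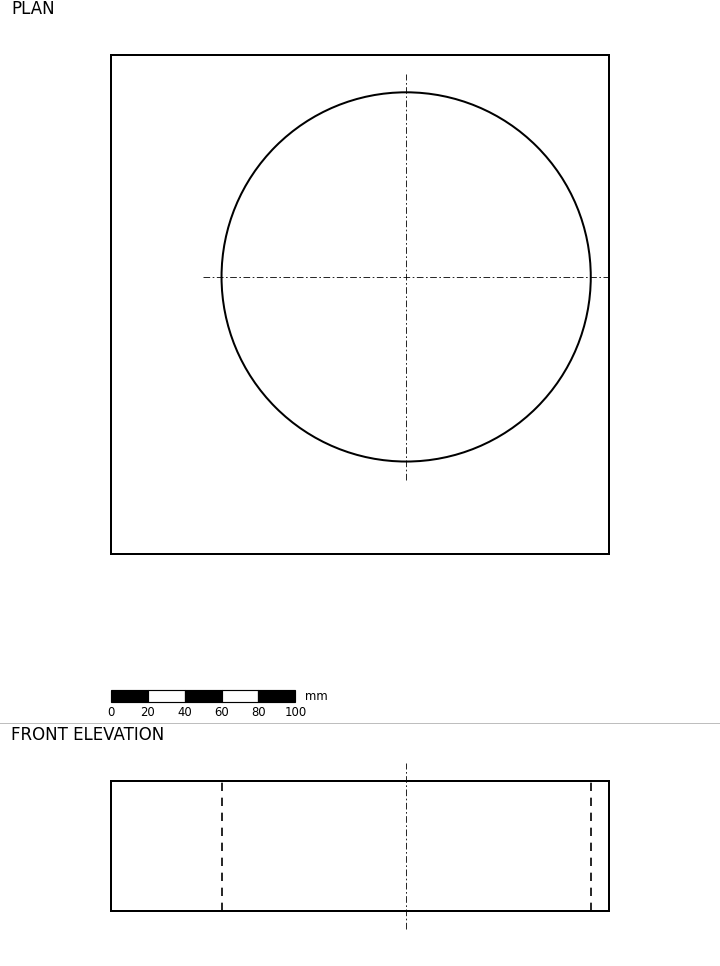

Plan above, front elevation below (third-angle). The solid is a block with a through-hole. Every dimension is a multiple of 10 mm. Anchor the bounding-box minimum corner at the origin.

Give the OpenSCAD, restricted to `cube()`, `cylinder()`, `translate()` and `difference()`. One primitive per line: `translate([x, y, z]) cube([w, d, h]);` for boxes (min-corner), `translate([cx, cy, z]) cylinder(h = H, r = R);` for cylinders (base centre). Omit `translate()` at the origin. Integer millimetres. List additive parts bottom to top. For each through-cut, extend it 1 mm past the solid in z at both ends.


difference() {
  cube([270, 270, 70]);
  translate([160, 150, -1]) cylinder(h = 72, r = 100);
}
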